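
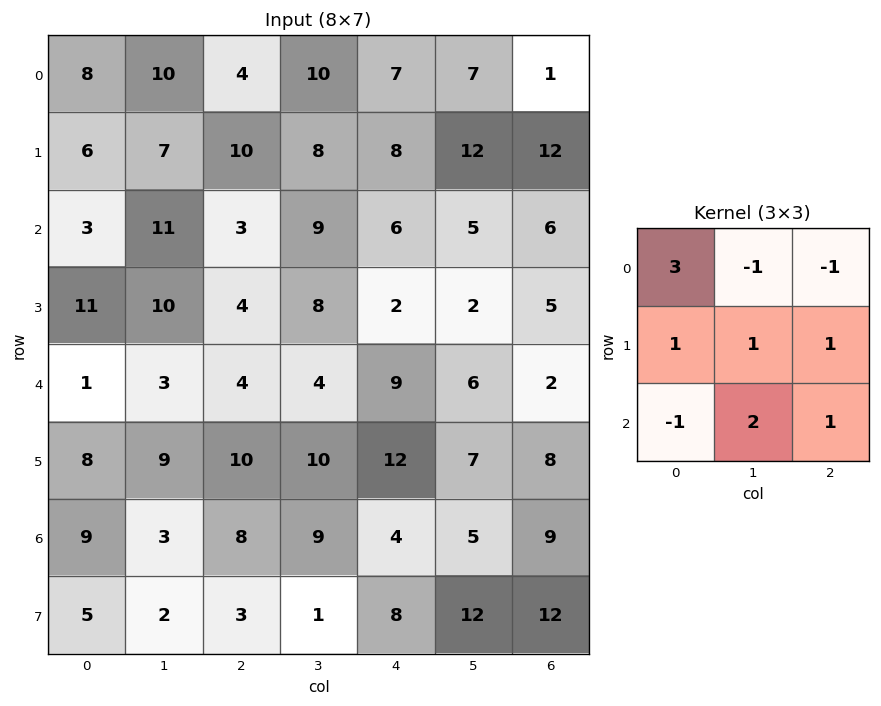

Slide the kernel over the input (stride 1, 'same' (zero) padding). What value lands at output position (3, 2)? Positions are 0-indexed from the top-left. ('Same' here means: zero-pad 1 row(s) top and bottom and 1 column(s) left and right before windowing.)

The receptive field on the zero-padded input at this output position is [11 3 9 / 10 4 8 / 3 4 4]. Elementwise product with the kernel and sum: 11·3 + 3·-1 + 9·-1 + 10·1 + 4·1 + 8·1 + 3·-1 + 4·2 + 4·1.

52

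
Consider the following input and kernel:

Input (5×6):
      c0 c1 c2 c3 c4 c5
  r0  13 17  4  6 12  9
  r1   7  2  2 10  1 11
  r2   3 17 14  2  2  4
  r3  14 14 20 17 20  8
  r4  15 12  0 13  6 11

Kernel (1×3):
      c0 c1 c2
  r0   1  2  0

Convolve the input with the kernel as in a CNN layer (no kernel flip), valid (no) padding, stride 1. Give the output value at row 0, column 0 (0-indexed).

47

The receptive field on the input at this output position is [13 17 4]. Elementwise product with the kernel and sum: 13·1 + 17·2.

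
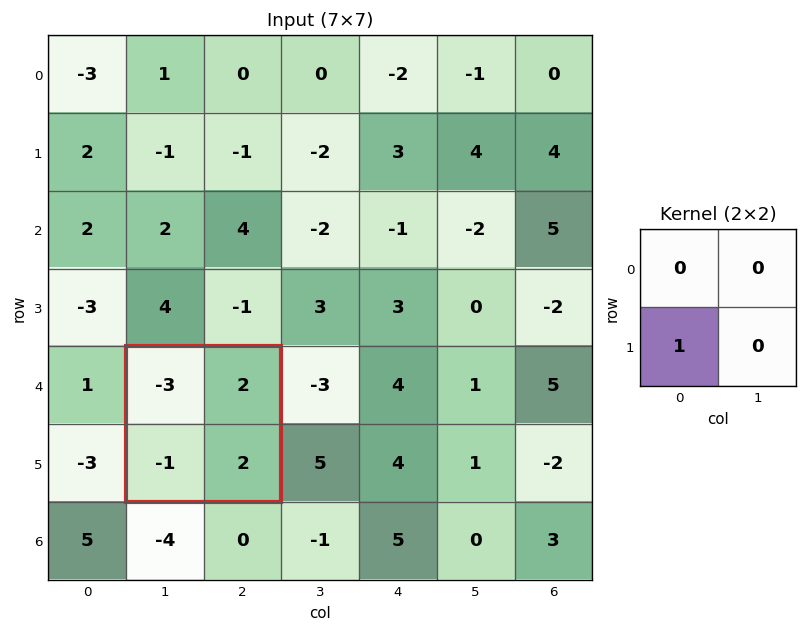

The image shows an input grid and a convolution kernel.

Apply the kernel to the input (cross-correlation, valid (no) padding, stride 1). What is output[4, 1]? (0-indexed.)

The receptive field on the input at this output position is [-3 2 / -1 2]. Elementwise product with the kernel and sum: -1·1.

-1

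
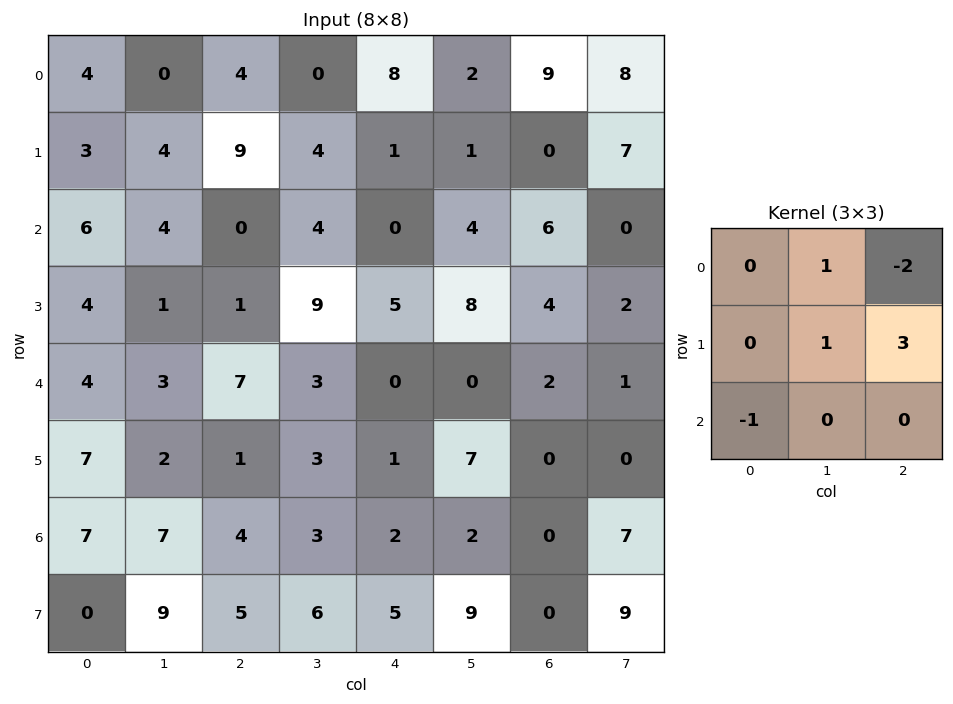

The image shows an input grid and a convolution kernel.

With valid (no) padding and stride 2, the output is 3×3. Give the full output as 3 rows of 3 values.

17 -9 -15
4 21 12
-13 5 1

Output[0,0]: The receptive field on the input at this output position is [4 0 4 / 3 4 9 / 6 4 0]. Elementwise product with the kernel and sum: 0·1 + 4·-2 + 4·1 + 9·3 + 6·-1.
Output[0,1]: The receptive field on the input at this output position is [4 0 8 / 9 4 1 / 0 4 0]. Elementwise product with the kernel and sum: 0·1 + 8·-2 + 4·1 + 1·3 + 0·-1.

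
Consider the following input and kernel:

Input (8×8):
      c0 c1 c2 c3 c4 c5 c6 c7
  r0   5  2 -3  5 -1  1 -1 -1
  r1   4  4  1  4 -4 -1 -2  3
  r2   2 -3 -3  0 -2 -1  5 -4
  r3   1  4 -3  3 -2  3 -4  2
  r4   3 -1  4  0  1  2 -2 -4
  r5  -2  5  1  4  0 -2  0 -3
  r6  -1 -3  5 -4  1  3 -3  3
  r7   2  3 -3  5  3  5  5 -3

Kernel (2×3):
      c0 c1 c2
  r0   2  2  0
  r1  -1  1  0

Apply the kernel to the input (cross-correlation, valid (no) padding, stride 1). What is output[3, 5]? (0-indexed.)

The receptive field on the input at this output position is [3 -4 2 / 2 -2 -4]. Elementwise product with the kernel and sum: 3·2 + -4·2 + 2·-1 + -2·1.

-6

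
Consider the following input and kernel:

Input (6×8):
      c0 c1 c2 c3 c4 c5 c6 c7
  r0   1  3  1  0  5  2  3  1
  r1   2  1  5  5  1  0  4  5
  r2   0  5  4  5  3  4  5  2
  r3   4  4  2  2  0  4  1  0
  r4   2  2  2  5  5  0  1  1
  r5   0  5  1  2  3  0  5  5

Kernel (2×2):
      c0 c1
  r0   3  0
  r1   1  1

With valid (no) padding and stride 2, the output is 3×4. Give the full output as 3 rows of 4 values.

6 13 16 18
8 16 13 16
11 9 18 13

Output[0,0]: The receptive field on the input at this output position is [1 3 / 2 1]. Elementwise product with the kernel and sum: 1·3 + 2·1 + 1·1.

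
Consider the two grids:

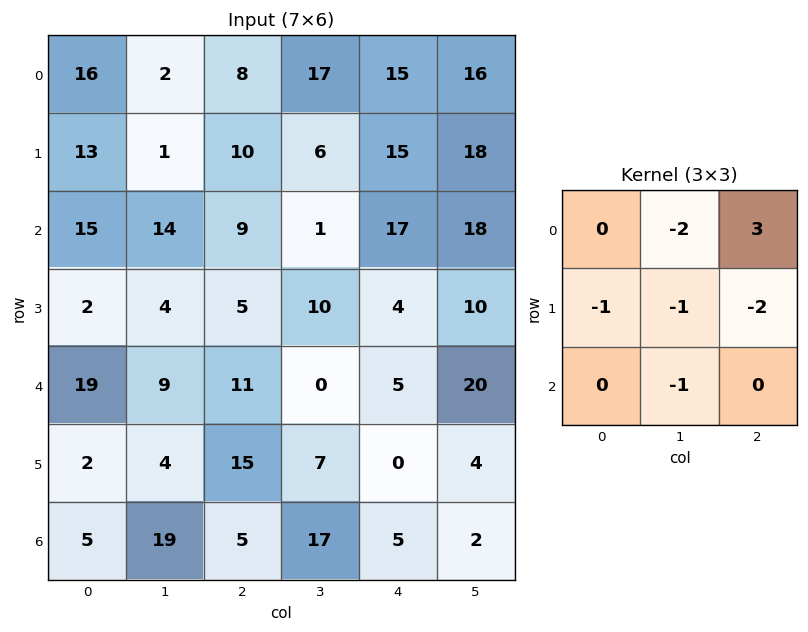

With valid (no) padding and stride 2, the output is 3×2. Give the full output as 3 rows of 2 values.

Output[0,0]: The receptive field on the input at this output position is [16 2 8 / 13 1 10 / 15 14 9]. Elementwise product with the kernel and sum: 2·-2 + 8·3 + 13·-1 + 1·-1 + 10·-2 + 14·-1.

-28 -36
-26 26
-40 -24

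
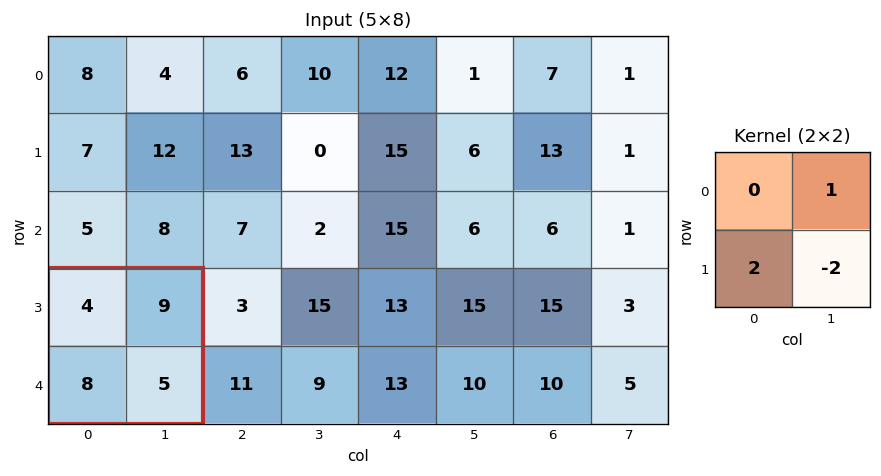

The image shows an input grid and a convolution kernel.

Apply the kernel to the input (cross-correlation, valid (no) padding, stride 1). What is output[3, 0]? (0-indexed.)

15

The receptive field on the input at this output position is [4 9 / 8 5]. Elementwise product with the kernel and sum: 9·1 + 8·2 + 5·-2.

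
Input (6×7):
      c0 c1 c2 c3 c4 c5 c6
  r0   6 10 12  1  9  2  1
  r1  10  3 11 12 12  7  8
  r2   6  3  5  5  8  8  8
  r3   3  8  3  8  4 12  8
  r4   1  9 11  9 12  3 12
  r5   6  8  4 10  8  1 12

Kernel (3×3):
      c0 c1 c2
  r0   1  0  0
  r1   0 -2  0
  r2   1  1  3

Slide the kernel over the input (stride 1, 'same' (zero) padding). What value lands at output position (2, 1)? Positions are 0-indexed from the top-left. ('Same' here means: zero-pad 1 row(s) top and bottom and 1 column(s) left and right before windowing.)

24

The receptive field on the zero-padded input at this output position is [10 3 11 / 6 3 5 / 3 8 3]. Elementwise product with the kernel and sum: 10·1 + 3·-2 + 3·1 + 8·1 + 3·3.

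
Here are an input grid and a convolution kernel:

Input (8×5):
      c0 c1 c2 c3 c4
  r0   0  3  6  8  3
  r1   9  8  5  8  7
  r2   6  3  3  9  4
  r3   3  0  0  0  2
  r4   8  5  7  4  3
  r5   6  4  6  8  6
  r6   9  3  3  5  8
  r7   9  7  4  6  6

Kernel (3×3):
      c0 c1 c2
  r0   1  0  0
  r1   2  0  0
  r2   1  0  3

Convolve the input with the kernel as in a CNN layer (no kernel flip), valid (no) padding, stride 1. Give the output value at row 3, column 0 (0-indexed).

The receptive field on the input at this output position is [3 0 0 / 8 5 7 / 6 4 6]. Elementwise product with the kernel and sum: 3·1 + 8·2 + 6·1 + 6·3.

43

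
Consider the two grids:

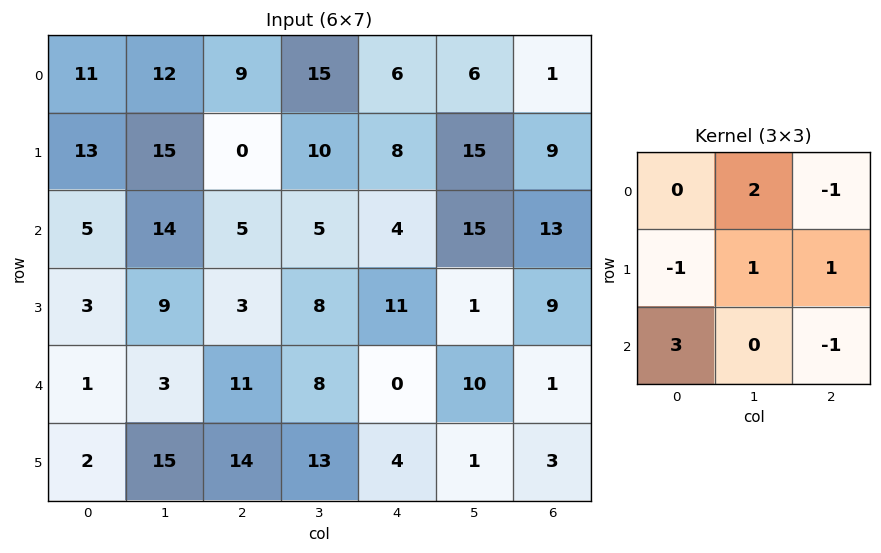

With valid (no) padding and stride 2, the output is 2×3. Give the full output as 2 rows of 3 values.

Output[0,0]: The receptive field on the input at this output position is [11 12 9 / 13 15 0 / 5 14 5]. Elementwise product with the kernel and sum: 12·2 + 9·-1 + 13·-1 + 15·1 + 0·1 + 5·3 + 5·-1.

27 53 26
24 55 15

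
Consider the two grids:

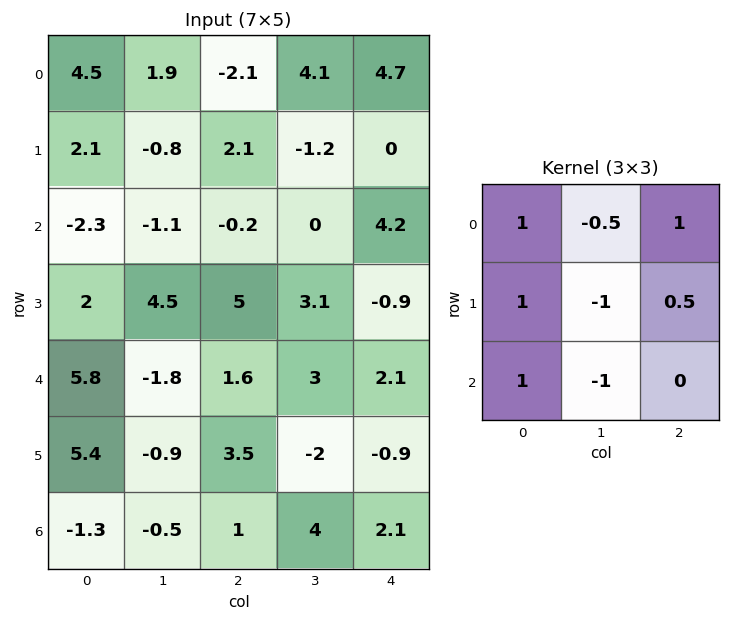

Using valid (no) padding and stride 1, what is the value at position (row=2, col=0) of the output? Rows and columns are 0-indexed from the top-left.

5.65

The receptive field on the input at this output position is [-2.3 -1.1 -0.2 / 2 4.5 5 / 5.8 -1.8 1.6]. Elementwise product with the kernel and sum: -2.3·1 + -1.1·-0.5 + -0.2·1 + 2·1 + 4.5·-1 + 5·0.5 + 5.8·1 + -1.8·-1.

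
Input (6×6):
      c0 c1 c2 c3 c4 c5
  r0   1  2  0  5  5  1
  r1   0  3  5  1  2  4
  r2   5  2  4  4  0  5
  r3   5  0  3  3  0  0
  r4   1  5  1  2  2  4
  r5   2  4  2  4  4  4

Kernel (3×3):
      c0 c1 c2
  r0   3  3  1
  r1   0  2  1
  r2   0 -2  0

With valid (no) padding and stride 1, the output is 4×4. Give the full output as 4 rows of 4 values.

Output[0,0]: The receptive field on the input at this output position is [1 2 0 / 0 3 5 / 5 2 4]. Elementwise product with the kernel and sum: 1·3 + 2·3 + 0·1 + 3·2 + 5·1 + 2·-2.
Output[0,1]: The receptive field on the input at this output position is [2 0 5 / 3 5 1 / 2 4 4]. Elementwise product with the kernel and sum: 2·3 + 0·3 + 5·1 + 5·2 + 1·1 + 4·-2.

16 14 16 39
22 31 22 18
18 29 26 13
21 12 16 9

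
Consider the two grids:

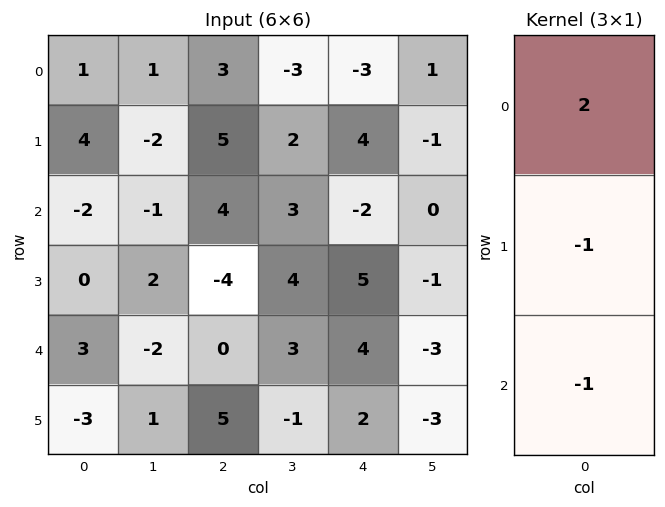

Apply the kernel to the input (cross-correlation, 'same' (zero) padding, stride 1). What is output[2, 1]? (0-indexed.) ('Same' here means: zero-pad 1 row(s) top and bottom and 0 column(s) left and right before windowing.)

The receptive field on the zero-padded input at this output position is [-2 / -1 / 2]. Elementwise product with the kernel and sum: -2·2 + -1·-1 + 2·-1.

-5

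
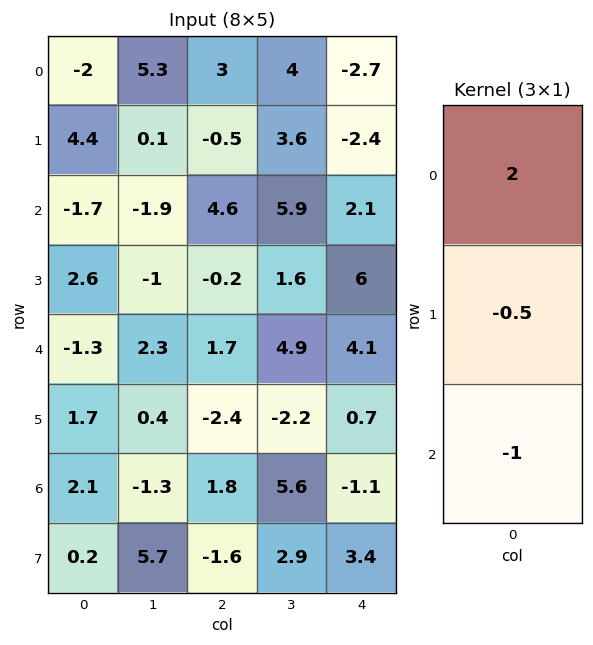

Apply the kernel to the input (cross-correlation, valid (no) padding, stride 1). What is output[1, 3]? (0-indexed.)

The receptive field on the input at this output position is [3.6 / 5.9 / 1.6]. Elementwise product with the kernel and sum: 3.6·2 + 5.9·-0.5 + 1.6·-1.

2.65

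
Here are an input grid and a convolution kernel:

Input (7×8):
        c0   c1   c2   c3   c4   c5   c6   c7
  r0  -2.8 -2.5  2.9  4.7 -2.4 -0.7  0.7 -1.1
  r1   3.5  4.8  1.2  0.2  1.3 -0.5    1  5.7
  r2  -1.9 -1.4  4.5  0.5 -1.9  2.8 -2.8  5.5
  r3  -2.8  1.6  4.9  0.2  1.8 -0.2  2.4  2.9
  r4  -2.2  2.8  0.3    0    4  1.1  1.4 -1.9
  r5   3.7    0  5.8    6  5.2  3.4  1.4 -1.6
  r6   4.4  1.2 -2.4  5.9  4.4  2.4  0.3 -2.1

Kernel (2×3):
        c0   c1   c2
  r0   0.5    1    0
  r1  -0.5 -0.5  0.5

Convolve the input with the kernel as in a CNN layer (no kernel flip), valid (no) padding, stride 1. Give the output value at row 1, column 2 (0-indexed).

-2.65

The receptive field on the input at this output position is [1.2 0.2 1.3 / 4.5 0.5 -1.9]. Elementwise product with the kernel and sum: 1.2·0.5 + 0.2·1 + 4.5·-0.5 + 0.5·-0.5 + -1.9·0.5.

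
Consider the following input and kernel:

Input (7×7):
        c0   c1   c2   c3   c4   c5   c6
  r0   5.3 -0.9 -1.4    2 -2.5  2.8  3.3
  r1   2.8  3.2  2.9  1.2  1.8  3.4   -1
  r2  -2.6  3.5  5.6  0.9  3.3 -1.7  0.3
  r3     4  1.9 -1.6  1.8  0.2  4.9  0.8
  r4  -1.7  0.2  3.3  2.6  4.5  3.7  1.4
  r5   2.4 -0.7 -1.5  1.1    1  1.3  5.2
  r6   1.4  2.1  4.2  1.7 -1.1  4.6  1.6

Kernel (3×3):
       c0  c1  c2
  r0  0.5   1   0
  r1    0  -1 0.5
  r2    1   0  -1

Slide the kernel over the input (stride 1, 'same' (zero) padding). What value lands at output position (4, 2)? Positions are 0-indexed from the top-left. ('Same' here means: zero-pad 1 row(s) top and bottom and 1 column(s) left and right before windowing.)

The receptive field on the zero-padded input at this output position is [1.9 -1.6 1.8 / 0.2 3.3 2.6 / -0.7 -1.5 1.1]. Elementwise product with the kernel and sum: 1.9·0.5 + -1.6·1 + 3.3·-1 + 2.6·0.5 + -0.7·1 + 1.1·-1.

-4.45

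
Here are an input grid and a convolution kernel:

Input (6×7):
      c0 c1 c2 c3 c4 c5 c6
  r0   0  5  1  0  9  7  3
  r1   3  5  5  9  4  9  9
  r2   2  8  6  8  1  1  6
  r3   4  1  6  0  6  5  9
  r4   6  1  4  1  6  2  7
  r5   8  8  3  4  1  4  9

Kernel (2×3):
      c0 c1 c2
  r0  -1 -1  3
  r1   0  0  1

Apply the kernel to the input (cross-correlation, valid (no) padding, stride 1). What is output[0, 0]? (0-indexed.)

3

The receptive field on the input at this output position is [0 5 1 / 3 5 5]. Elementwise product with the kernel and sum: 0·-1 + 5·-1 + 1·3 + 5·1.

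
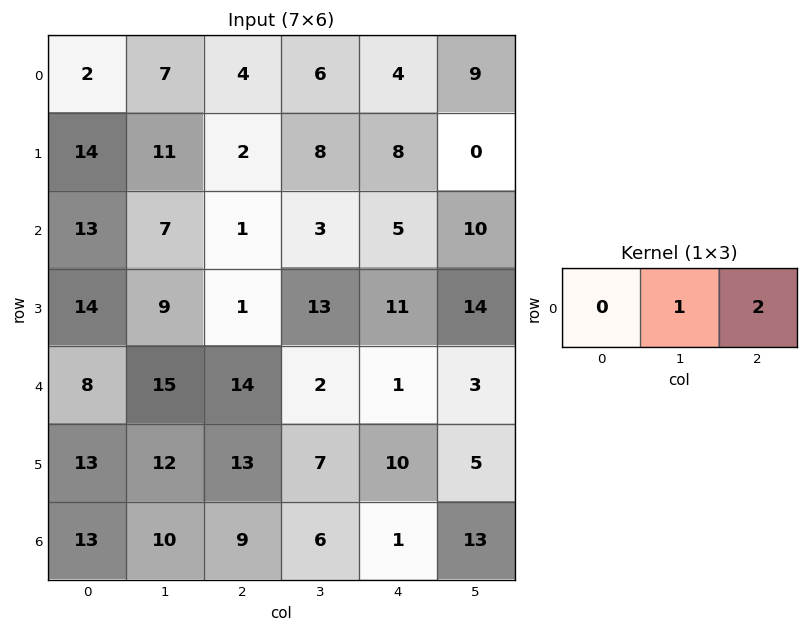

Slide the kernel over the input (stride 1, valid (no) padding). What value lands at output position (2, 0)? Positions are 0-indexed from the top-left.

9

The receptive field on the input at this output position is [13 7 1]. Elementwise product with the kernel and sum: 7·1 + 1·2.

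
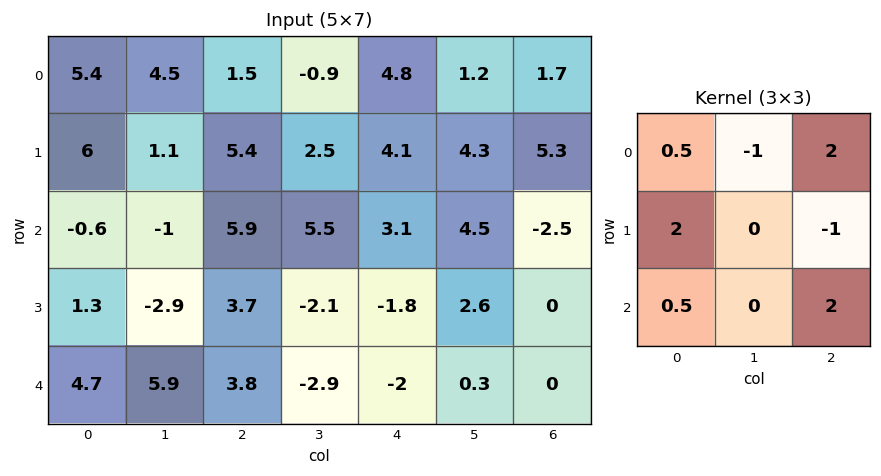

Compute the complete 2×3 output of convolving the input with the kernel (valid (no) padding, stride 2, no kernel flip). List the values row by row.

19.3 27.1 4.05
21.35 10.75 -12.55

Output[0,0]: The receptive field on the input at this output position is [5.4 4.5 1.5 / 6 1.1 5.4 / -0.6 -1 5.9]. Elementwise product with the kernel and sum: 5.4·0.5 + 4.5·-1 + 1.5·2 + 6·2 + 5.4·-1 + -0.6·0.5 + 5.9·2.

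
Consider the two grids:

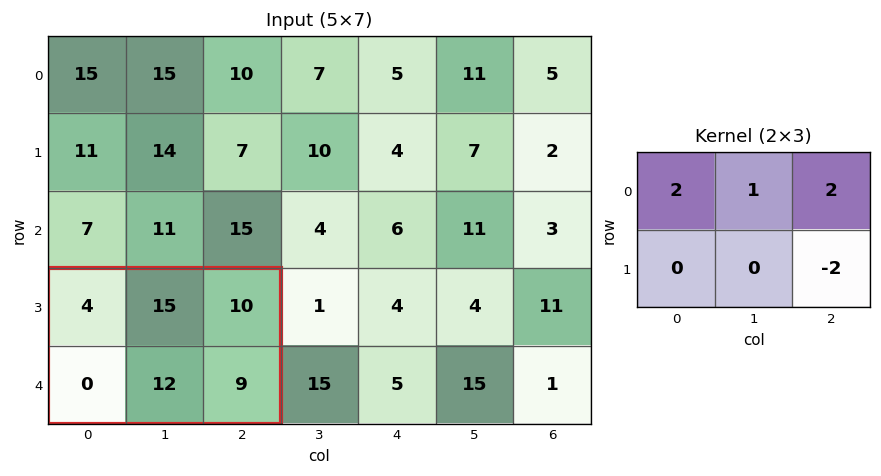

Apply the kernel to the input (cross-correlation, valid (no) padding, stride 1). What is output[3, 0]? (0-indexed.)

25

The receptive field on the input at this output position is [4 15 10 / 0 12 9]. Elementwise product with the kernel and sum: 4·2 + 15·1 + 10·2 + 9·-2.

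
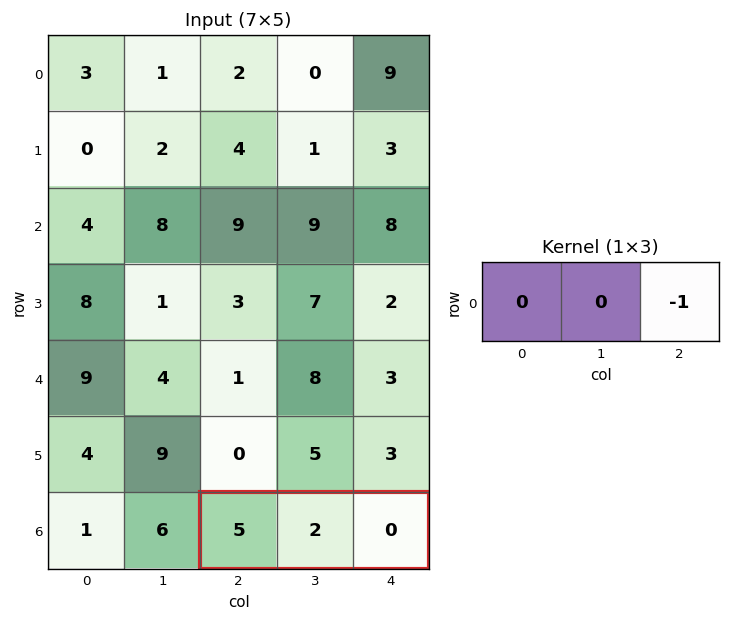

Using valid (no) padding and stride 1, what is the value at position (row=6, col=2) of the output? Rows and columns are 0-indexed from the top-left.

The receptive field on the input at this output position is [5 2 0]. Elementwise product with the kernel and sum: 0·-1.

0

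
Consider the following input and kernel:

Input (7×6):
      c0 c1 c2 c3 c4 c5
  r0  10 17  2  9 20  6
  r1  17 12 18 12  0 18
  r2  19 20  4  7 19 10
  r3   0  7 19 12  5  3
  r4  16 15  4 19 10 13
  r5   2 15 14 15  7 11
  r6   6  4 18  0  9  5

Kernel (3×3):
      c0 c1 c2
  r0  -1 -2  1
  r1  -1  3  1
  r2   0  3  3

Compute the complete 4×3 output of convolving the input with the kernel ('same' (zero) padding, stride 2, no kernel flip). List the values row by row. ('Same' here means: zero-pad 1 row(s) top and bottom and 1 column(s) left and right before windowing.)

134 88 111
76 56 90
121 70 59
33 22 14

Output[0,0]: The receptive field on the zero-padded input at this output position is [0 0 0 / 0 10 17 / 0 17 12]. Elementwise product with the kernel and sum: 0·-1 + 0·-2 + 0·1 + 0·-1 + 10·3 + 17·1 + 17·3 + 12·3.
Output[0,1]: The receptive field on the zero-padded input at this output position is [0 0 0 / 17 2 9 / 12 18 12]. Elementwise product with the kernel and sum: 0·-1 + 0·-2 + 0·1 + 17·-1 + 2·3 + 9·1 + 18·3 + 12·3.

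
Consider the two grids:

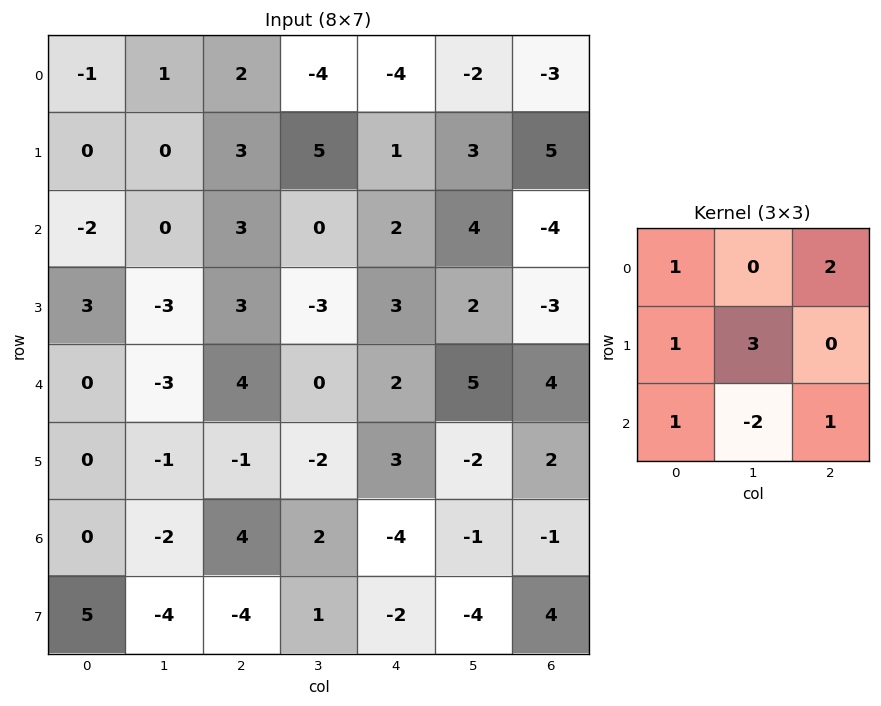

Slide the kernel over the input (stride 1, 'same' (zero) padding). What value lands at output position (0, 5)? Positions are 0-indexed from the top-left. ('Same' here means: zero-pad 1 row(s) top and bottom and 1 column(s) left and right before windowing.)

The receptive field on the zero-padded input at this output position is [0 0 0 / -4 -2 -3 / 1 3 5]. Elementwise product with the kernel and sum: 0·1 + 0·2 + -4·1 + -2·3 + 1·1 + 3·-2 + 5·1.

-10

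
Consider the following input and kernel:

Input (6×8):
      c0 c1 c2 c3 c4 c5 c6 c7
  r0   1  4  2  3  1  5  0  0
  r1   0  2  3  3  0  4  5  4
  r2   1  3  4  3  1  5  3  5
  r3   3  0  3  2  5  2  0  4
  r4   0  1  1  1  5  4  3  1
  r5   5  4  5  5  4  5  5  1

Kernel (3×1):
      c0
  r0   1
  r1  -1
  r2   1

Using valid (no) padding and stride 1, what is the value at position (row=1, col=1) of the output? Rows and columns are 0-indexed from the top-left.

The receptive field on the input at this output position is [2 / 3 / 0]. Elementwise product with the kernel and sum: 2·1 + 3·-1 + 0·1.

-1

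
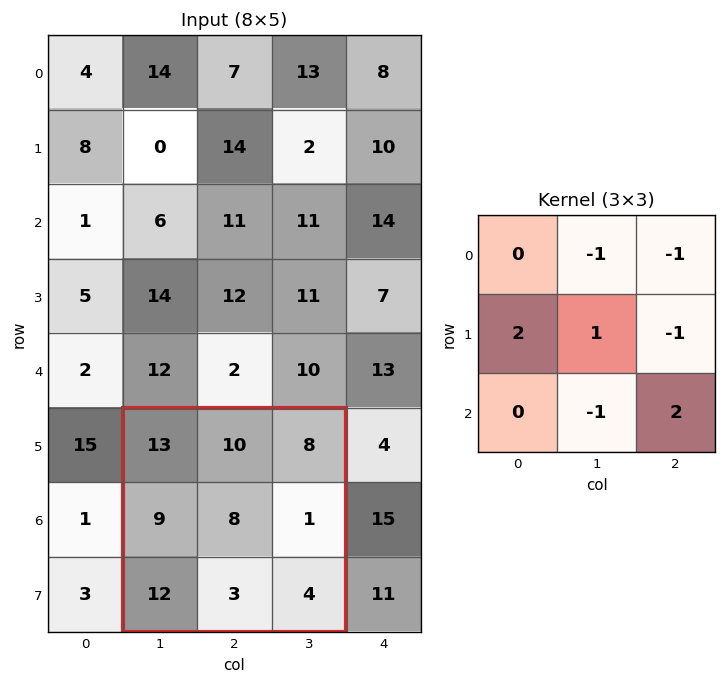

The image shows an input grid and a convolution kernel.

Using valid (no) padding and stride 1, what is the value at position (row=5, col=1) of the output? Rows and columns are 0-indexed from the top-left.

12

The receptive field on the input at this output position is [13 10 8 / 9 8 1 / 12 3 4]. Elementwise product with the kernel and sum: 10·-1 + 8·-1 + 9·2 + 8·1 + 1·-1 + 3·-1 + 4·2.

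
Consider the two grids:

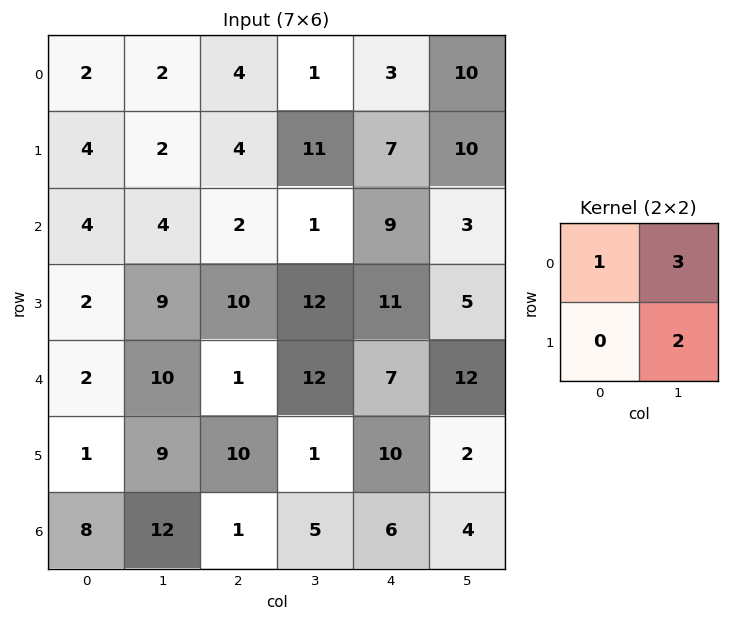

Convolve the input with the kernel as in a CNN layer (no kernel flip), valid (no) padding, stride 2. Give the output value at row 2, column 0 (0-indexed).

The receptive field on the input at this output position is [2 10 / 1 9]. Elementwise product with the kernel and sum: 2·1 + 10·3 + 9·2.

50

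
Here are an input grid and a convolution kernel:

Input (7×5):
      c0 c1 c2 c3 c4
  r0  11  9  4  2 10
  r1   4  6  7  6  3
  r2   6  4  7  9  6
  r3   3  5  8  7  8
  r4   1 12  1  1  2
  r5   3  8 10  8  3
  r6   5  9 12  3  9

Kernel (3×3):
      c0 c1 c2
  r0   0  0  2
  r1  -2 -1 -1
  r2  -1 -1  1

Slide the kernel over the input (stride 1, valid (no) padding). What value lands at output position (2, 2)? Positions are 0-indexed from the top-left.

-19

The receptive field on the input at this output position is [7 9 6 / 8 7 8 / 1 1 2]. Elementwise product with the kernel and sum: 6·2 + 8·-2 + 7·-1 + 8·-1 + 1·-1 + 1·-1 + 2·1.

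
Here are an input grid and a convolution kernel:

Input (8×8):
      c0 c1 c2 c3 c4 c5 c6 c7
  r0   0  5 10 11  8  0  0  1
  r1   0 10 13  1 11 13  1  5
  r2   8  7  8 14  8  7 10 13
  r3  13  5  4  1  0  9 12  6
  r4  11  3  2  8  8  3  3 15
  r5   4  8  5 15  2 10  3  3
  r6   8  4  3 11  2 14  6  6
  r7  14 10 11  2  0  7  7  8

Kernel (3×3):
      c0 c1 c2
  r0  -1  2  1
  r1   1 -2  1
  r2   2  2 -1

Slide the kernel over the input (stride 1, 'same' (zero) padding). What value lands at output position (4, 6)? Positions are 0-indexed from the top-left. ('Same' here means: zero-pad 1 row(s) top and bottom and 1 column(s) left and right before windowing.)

56

The receptive field on the zero-padded input at this output position is [9 12 6 / 3 3 15 / 10 3 3]. Elementwise product with the kernel and sum: 9·-1 + 12·2 + 6·1 + 3·1 + 3·-2 + 15·1 + 10·2 + 3·2 + 3·-1.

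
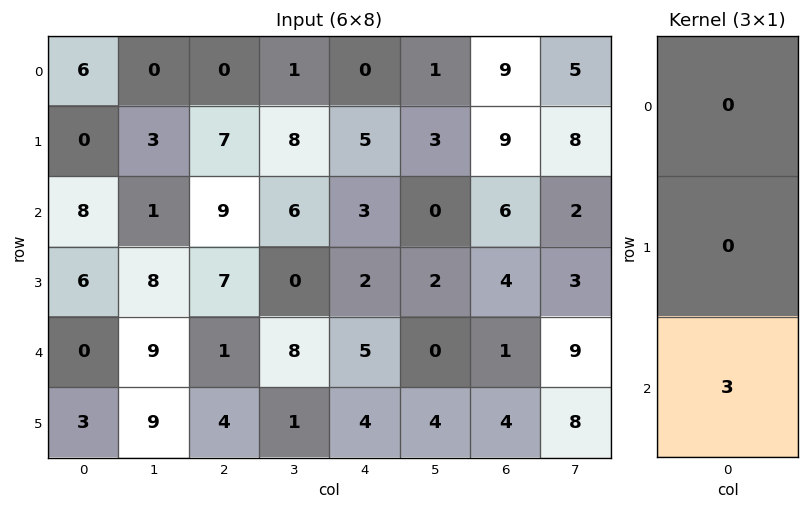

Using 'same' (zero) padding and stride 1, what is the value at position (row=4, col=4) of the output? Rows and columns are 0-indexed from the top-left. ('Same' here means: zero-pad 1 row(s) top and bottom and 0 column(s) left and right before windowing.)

The receptive field on the zero-padded input at this output position is [2 / 5 / 4]. Elementwise product with the kernel and sum: 4·3.

12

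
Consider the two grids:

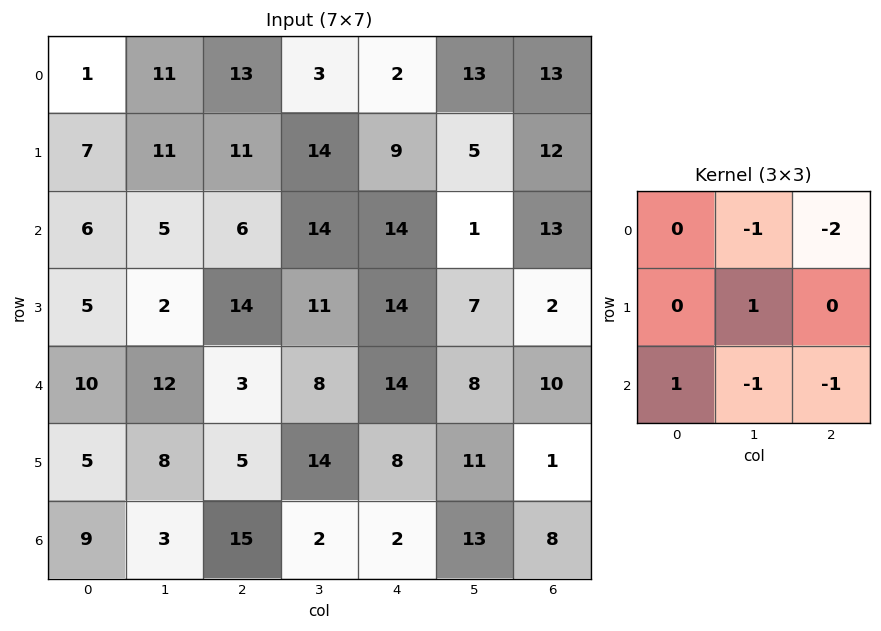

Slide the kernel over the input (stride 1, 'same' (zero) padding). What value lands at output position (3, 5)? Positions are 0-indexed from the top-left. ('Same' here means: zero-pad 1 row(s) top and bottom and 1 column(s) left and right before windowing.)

-24

The receptive field on the zero-padded input at this output position is [14 1 13 / 14 7 2 / 14 8 10]. Elementwise product with the kernel and sum: 1·-1 + 13·-2 + 7·1 + 14·1 + 8·-1 + 10·-1.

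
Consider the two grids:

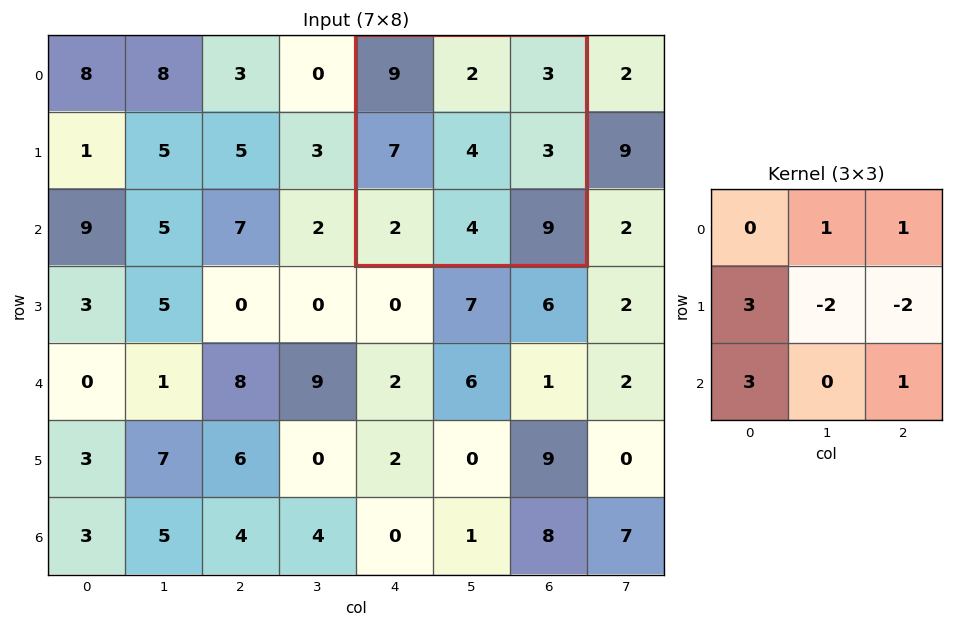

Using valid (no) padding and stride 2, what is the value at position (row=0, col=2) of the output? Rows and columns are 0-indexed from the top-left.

The receptive field on the input at this output position is [9 2 3 / 7 4 3 / 2 4 9]. Elementwise product with the kernel and sum: 2·1 + 3·1 + 7·3 + 4·-2 + 3·-2 + 2·3 + 9·1.

27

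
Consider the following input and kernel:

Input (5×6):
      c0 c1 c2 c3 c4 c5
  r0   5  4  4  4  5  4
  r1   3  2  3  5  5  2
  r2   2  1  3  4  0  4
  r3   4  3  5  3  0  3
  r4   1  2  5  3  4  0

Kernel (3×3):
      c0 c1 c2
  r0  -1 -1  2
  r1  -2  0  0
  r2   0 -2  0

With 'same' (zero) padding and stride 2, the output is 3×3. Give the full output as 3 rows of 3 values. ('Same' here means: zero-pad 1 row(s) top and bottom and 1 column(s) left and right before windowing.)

-6 -14 -18
-7 -7 -14
2 -6 -3

Output[0,0]: The receptive field on the zero-padded input at this output position is [0 0 0 / 0 5 4 / 0 3 2]. Elementwise product with the kernel and sum: 0·-1 + 0·-1 + 0·2 + 0·-2 + 3·-2.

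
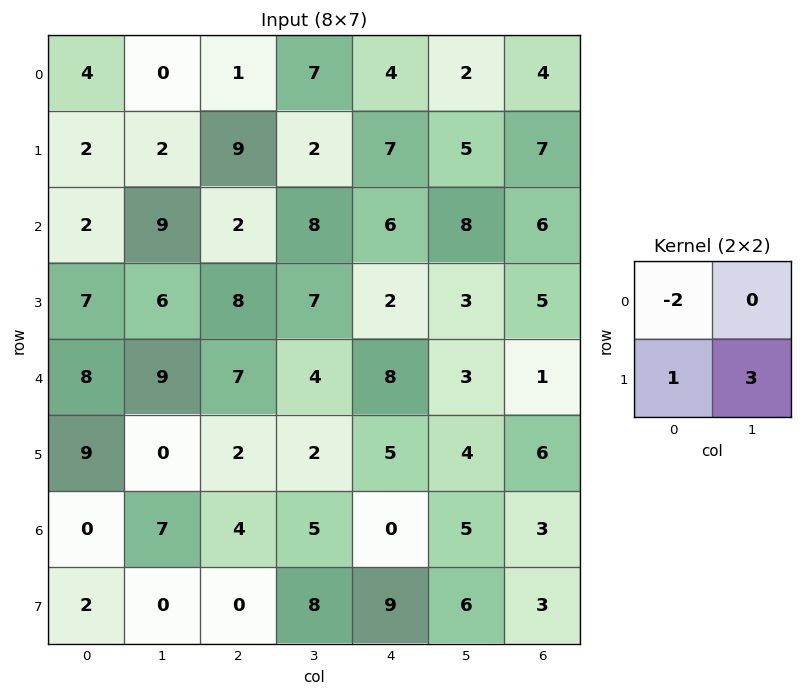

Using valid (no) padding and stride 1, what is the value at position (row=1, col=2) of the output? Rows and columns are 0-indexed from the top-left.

8

The receptive field on the input at this output position is [9 2 / 2 8]. Elementwise product with the kernel and sum: 9·-2 + 2·1 + 8·3.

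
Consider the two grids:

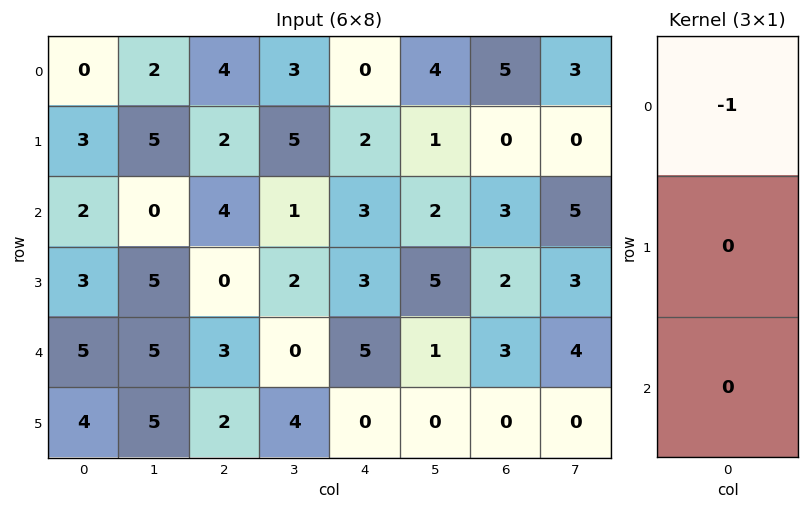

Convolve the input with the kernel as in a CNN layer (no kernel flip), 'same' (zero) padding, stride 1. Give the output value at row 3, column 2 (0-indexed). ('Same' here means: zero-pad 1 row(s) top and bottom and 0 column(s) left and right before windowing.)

The receptive field on the zero-padded input at this output position is [4 / 0 / 3]. Elementwise product with the kernel and sum: 4·-1.

-4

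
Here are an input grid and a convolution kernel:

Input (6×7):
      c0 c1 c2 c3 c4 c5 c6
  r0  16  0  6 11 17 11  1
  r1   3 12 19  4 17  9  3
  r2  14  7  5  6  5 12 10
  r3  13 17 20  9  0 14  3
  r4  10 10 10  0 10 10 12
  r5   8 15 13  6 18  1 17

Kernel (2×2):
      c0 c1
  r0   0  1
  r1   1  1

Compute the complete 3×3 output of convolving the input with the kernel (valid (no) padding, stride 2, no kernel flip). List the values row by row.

Output[0,0]: The receptive field on the input at this output position is [16 0 / 3 12]. Elementwise product with the kernel and sum: 0·1 + 3·1 + 12·1.
Output[0,1]: The receptive field on the input at this output position is [6 11 / 19 4]. Elementwise product with the kernel and sum: 11·1 + 19·1 + 4·1.

15 34 37
37 35 26
33 19 29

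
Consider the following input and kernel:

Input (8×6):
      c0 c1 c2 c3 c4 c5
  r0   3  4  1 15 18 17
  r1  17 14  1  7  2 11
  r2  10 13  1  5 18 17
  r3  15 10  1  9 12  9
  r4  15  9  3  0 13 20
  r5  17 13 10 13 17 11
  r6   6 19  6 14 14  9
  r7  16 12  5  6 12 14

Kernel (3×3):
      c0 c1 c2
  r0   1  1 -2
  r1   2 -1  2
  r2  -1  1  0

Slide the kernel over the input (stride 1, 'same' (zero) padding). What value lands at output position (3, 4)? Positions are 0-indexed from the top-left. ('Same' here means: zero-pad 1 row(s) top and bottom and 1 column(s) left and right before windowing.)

26

The receptive field on the zero-padded input at this output position is [5 18 17 / 9 12 9 / 0 13 20]. Elementwise product with the kernel and sum: 5·1 + 18·1 + 17·-2 + 9·2 + 12·-1 + 9·2 + 0·-1 + 13·1.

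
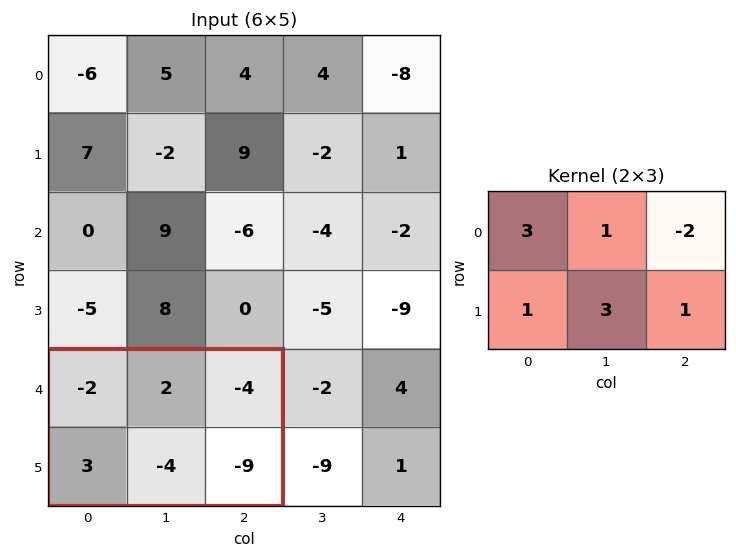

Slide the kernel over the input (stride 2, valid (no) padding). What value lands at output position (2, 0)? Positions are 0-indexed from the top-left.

-14

The receptive field on the input at this output position is [-2 2 -4 / 3 -4 -9]. Elementwise product with the kernel and sum: -2·3 + 2·1 + -4·-2 + 3·1 + -4·3 + -9·1.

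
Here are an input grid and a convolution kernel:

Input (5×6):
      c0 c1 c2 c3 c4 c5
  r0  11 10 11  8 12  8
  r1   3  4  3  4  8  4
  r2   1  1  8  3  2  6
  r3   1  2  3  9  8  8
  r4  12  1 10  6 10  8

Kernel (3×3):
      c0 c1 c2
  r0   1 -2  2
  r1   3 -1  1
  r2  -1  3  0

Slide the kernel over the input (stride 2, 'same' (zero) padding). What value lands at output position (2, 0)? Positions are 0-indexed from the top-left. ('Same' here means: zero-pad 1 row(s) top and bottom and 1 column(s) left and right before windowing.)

-9

The receptive field on the zero-padded input at this output position is [0 1 2 / 0 12 1 / 0 0 0]. Elementwise product with the kernel and sum: 0·1 + 1·-2 + 2·2 + 0·3 + 12·-1 + 1·1 + 0·-1 + 0·3.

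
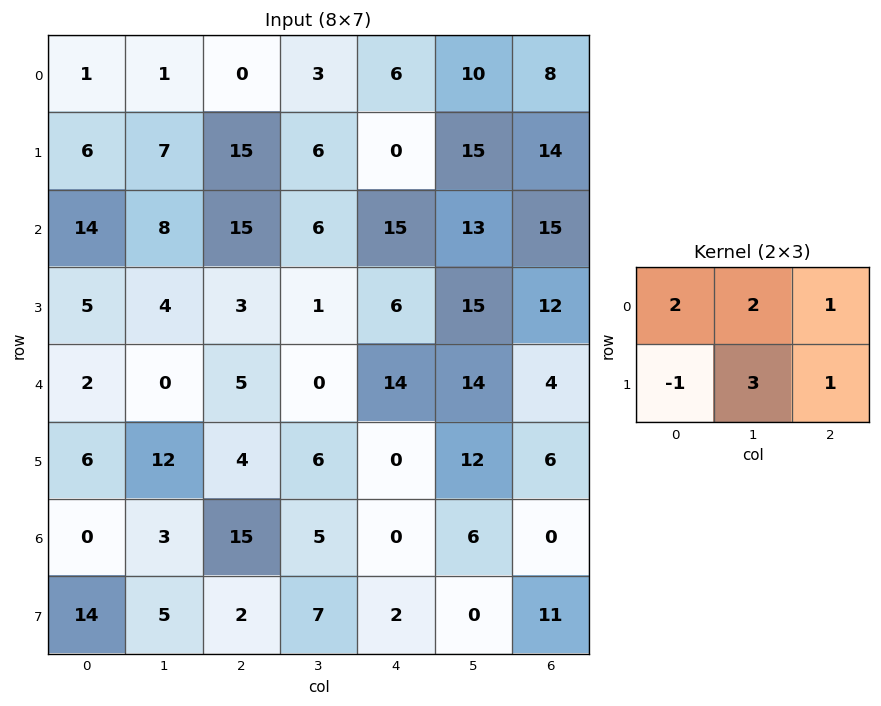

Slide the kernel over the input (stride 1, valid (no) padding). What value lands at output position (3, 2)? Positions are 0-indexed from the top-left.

23

The receptive field on the input at this output position is [3 1 6 / 5 0 14]. Elementwise product with the kernel and sum: 3·2 + 1·2 + 6·1 + 5·-1 + 0·3 + 14·1.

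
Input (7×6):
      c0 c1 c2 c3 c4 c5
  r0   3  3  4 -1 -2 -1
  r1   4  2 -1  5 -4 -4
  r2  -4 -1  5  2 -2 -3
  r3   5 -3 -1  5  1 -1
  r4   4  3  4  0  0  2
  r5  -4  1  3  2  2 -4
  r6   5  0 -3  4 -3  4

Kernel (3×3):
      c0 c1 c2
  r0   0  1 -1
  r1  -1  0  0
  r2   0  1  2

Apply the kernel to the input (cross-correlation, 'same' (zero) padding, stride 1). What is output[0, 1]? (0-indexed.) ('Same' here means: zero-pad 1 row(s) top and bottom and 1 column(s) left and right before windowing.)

The receptive field on the zero-padded input at this output position is [0 0 0 / 3 3 4 / 4 2 -1]. Elementwise product with the kernel and sum: 0·1 + 0·-1 + 3·-1 + 2·1 + -1·2.

-3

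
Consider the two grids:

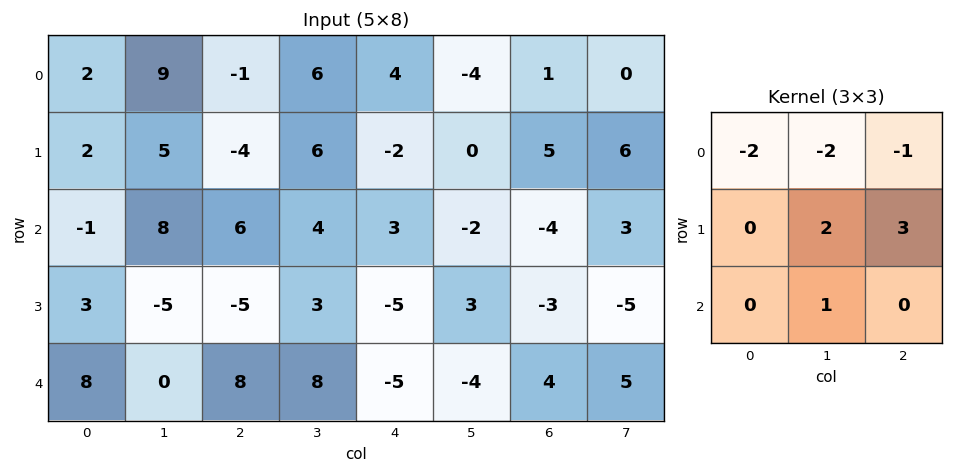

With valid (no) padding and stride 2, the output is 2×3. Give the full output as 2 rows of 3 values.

-15 -4 12
-45 -24 -5

Output[0,0]: The receptive field on the input at this output position is [2 9 -1 / 2 5 -4 / -1 8 6]. Elementwise product with the kernel and sum: 2·-2 + 9·-2 + -1·-1 + 5·2 + -4·3 + 8·1.
Output[0,1]: The receptive field on the input at this output position is [-1 6 4 / -4 6 -2 / 6 4 3]. Elementwise product with the kernel and sum: -1·-2 + 6·-2 + 4·-1 + 6·2 + -2·3 + 4·1.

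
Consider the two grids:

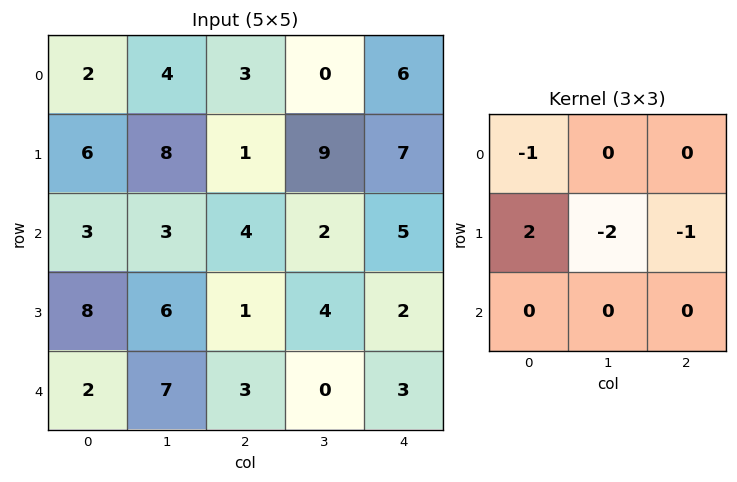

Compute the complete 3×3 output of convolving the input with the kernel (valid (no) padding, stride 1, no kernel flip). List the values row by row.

Output[0,0]: The receptive field on the input at this output position is [2 4 3 / 6 8 1 / 3 3 4]. Elementwise product with the kernel and sum: 2·-1 + 6·2 + 8·-2 + 1·-1.
Output[0,1]: The receptive field on the input at this output position is [4 3 0 / 8 1 9 / 3 4 2]. Elementwise product with the kernel and sum: 4·-1 + 8·2 + 1·-2 + 9·-1.

-7 1 -26
-10 -12 -2
0 3 -12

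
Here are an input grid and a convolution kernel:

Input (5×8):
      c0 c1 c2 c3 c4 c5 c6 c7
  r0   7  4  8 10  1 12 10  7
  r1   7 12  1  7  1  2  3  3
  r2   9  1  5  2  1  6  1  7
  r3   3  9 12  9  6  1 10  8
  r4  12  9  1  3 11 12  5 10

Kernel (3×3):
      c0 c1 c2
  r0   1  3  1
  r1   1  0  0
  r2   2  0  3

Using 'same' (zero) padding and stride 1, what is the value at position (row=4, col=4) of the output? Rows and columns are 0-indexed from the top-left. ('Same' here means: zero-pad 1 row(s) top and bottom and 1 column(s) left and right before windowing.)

The receptive field on the zero-padded input at this output position is [9 6 1 / 3 11 12 / 0 0 0]. Elementwise product with the kernel and sum: 9·1 + 6·3 + 1·1 + 3·1 + 0·2 + 0·3.

31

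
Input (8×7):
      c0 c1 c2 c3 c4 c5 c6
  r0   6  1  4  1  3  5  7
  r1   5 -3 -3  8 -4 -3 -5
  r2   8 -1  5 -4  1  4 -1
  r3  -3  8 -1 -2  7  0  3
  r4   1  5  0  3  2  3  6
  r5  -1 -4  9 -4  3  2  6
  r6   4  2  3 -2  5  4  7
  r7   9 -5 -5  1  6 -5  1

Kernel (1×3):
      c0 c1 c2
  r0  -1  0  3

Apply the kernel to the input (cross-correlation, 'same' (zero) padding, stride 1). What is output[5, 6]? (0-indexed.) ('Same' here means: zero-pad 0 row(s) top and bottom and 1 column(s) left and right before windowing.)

The receptive field on the zero-padded input at this output position is [2 6 0]. Elementwise product with the kernel and sum: 2·-1 + 0·3.

-2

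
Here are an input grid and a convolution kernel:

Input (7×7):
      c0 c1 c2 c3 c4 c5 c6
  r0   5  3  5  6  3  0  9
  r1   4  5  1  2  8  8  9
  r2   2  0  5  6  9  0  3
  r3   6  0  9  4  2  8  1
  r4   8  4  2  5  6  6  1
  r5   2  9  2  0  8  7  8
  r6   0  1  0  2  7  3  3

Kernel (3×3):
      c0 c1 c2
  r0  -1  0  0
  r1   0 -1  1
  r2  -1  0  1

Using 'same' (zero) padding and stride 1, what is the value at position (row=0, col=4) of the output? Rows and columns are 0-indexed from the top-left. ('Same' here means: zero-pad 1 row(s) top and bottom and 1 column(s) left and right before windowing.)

The receptive field on the zero-padded input at this output position is [0 0 0 / 6 3 0 / 2 8 8]. Elementwise product with the kernel and sum: 0·-1 + 3·-1 + 0·1 + 2·-1 + 8·1.

3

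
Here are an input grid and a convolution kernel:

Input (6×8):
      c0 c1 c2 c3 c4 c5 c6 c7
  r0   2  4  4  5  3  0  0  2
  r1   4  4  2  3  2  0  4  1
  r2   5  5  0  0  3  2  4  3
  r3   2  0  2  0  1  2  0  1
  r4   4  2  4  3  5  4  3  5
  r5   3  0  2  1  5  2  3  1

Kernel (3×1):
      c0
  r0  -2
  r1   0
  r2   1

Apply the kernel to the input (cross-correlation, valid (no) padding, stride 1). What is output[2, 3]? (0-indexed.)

3

The receptive field on the input at this output position is [0 / 0 / 3]. Elementwise product with the kernel and sum: 0·-2 + 3·1.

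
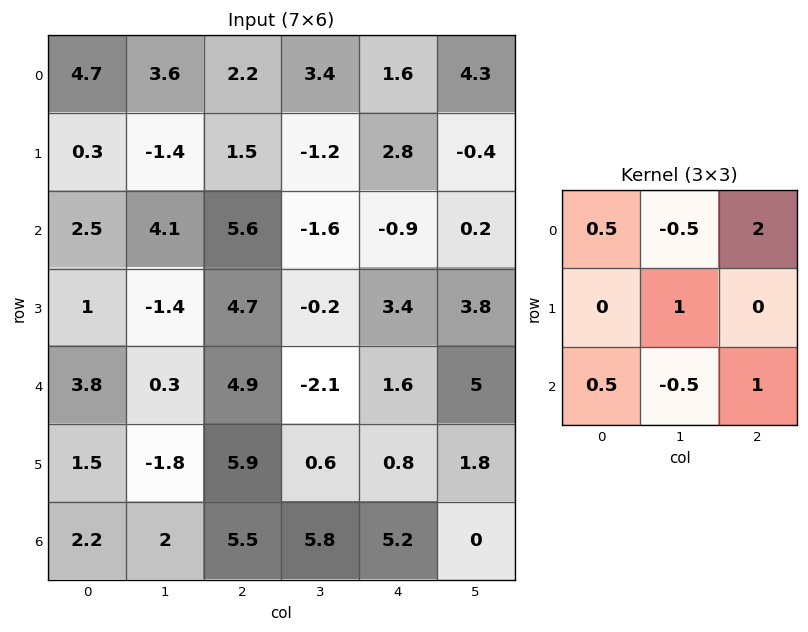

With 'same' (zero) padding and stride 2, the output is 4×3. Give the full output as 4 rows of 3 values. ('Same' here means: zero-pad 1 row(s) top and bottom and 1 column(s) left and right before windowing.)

3.15 -0.45 -0.8
-2.35 -1.5 -1.7
-2.05 -1.8 9.1
-2.15 2.85 8.7

Output[0,0]: The receptive field on the zero-padded input at this output position is [0 0 0 / 0 4.7 3.6 / 0 0.3 -1.4]. Elementwise product with the kernel and sum: 0·0.5 + 0·-0.5 + 0·2 + 4.7·1 + 0·0.5 + 0.3·-0.5 + -1.4·1.
Output[0,1]: The receptive field on the zero-padded input at this output position is [0 0 0 / 3.6 2.2 3.4 / -1.4 1.5 -1.2]. Elementwise product with the kernel and sum: 0·0.5 + 0·-0.5 + 0·2 + 2.2·1 + -1.4·0.5 + 1.5·-0.5 + -1.2·1.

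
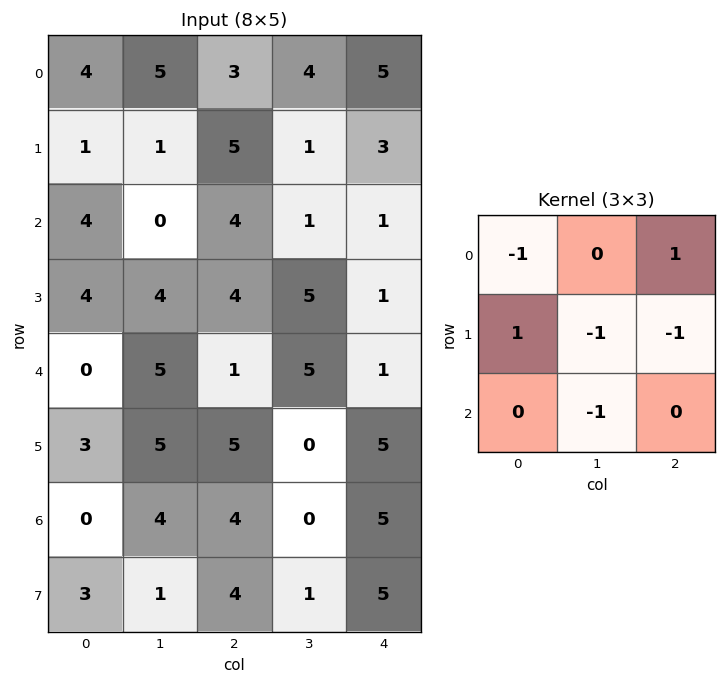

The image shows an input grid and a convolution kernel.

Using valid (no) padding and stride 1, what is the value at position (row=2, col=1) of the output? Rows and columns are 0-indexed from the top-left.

-5

The receptive field on the input at this output position is [0 4 1 / 4 4 5 / 5 1 5]. Elementwise product with the kernel and sum: 0·-1 + 1·1 + 4·1 + 4·-1 + 5·-1 + 1·-1.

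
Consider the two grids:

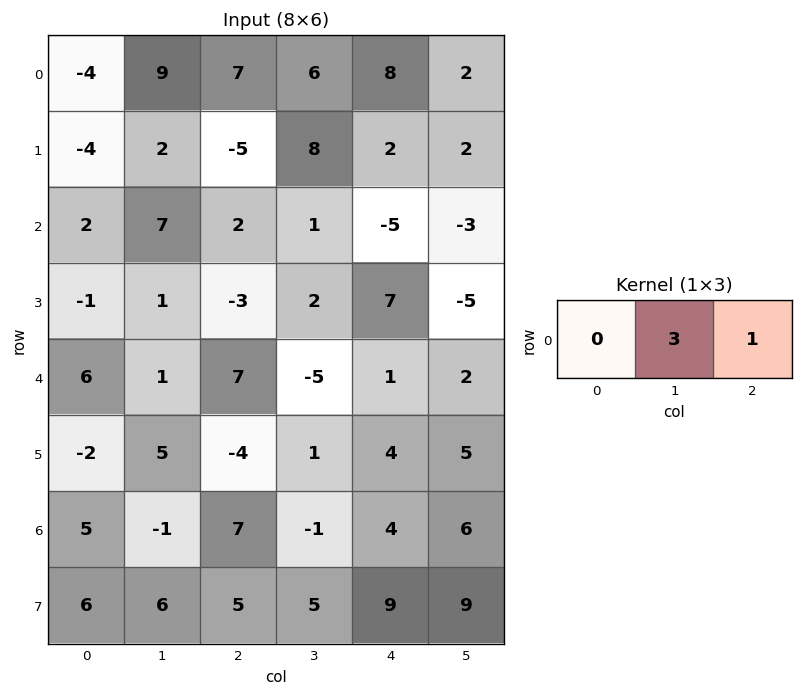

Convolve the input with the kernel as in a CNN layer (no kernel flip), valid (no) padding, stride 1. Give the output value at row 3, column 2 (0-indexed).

The receptive field on the input at this output position is [-3 2 7]. Elementwise product with the kernel and sum: 2·3 + 7·1.

13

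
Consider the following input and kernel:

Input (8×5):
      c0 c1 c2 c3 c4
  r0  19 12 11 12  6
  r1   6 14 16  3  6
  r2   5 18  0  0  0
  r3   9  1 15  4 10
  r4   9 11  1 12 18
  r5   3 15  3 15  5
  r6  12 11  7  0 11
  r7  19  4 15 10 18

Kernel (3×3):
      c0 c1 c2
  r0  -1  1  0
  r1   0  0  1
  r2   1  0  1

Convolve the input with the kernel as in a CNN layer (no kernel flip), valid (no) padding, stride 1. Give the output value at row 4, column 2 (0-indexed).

The receptive field on the input at this output position is [1 12 18 / 3 15 5 / 7 0 11]. Elementwise product with the kernel and sum: 1·-1 + 12·1 + 5·1 + 7·1 + 11·1.

34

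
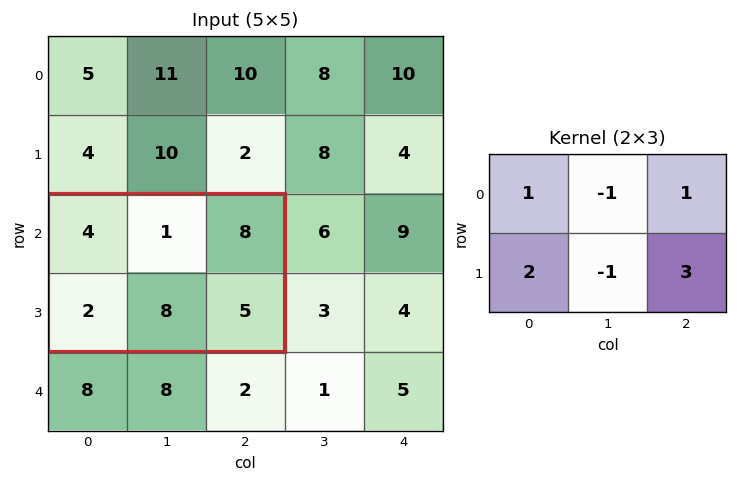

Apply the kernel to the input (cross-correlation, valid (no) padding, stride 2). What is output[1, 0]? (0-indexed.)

22

The receptive field on the input at this output position is [4 1 8 / 2 8 5]. Elementwise product with the kernel and sum: 4·1 + 1·-1 + 8·1 + 2·2 + 8·-1 + 5·3.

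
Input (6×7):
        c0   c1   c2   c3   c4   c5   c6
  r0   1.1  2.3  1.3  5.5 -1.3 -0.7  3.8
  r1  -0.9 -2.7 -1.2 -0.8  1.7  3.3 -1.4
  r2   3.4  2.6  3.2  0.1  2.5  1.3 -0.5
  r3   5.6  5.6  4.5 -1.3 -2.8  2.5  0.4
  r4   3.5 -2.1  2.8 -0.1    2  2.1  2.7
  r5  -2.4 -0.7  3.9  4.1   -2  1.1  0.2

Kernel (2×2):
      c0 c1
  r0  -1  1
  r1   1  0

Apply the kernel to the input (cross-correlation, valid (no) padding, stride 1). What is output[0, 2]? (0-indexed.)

3

The receptive field on the input at this output position is [1.3 5.5 / -1.2 -0.8]. Elementwise product with the kernel and sum: 1.3·-1 + 5.5·1 + -1.2·1.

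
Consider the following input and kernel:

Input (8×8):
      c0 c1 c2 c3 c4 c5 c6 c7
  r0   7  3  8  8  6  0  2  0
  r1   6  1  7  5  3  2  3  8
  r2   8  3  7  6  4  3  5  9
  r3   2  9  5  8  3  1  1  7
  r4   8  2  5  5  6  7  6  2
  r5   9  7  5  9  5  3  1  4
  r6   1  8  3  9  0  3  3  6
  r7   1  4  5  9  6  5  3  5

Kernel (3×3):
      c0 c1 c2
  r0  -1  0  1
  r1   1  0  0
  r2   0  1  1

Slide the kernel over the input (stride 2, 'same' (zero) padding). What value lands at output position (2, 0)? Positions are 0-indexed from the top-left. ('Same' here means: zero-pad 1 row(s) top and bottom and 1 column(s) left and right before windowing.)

The receptive field on the zero-padded input at this output position is [0 2 9 / 0 8 2 / 0 9 7]. Elementwise product with the kernel and sum: 0·-1 + 9·1 + 0·1 + 9·1 + 7·1.

25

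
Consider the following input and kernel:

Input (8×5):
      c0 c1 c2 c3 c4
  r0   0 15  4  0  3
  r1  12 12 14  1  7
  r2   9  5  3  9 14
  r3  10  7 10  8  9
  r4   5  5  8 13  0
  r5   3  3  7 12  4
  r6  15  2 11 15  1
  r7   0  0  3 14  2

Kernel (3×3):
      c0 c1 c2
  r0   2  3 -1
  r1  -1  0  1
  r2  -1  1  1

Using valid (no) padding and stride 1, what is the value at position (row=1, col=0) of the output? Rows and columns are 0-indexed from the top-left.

47

The receptive field on the input at this output position is [12 12 14 / 9 5 3 / 10 7 10]. Elementwise product with the kernel and sum: 12·2 + 12·3 + 14·-1 + 9·-1 + 3·1 + 10·-1 + 7·1 + 10·1.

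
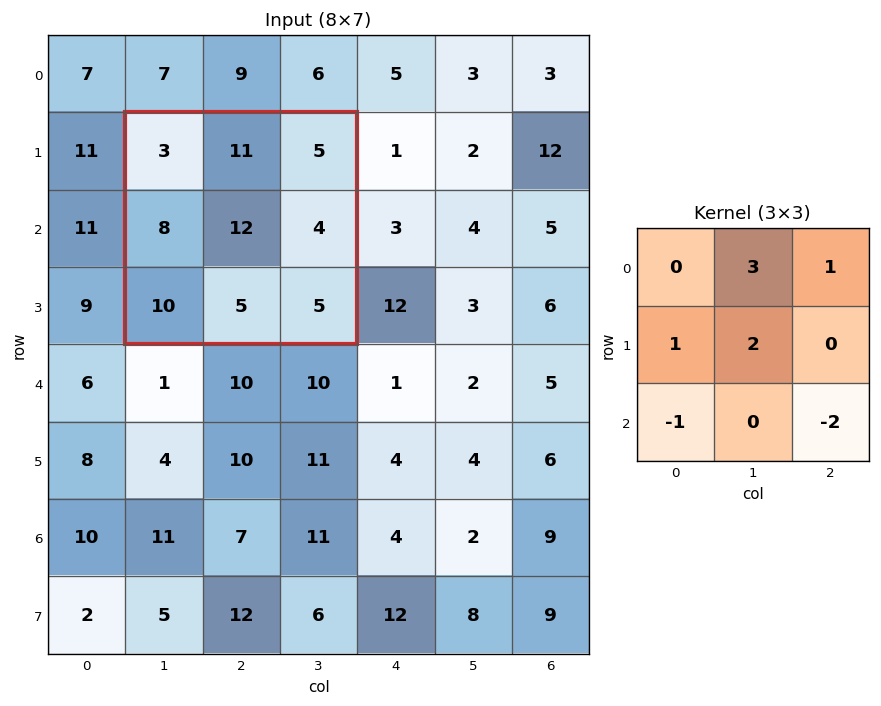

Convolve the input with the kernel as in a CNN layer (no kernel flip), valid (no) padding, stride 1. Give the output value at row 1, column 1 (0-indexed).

50

The receptive field on the input at this output position is [3 11 5 / 8 12 4 / 10 5 5]. Elementwise product with the kernel and sum: 11·3 + 5·1 + 8·1 + 12·2 + 10·-1 + 5·-2.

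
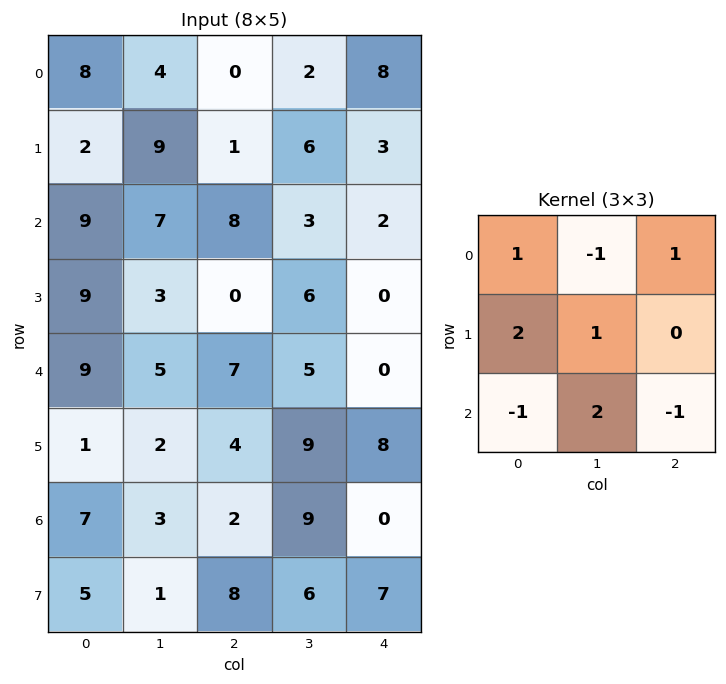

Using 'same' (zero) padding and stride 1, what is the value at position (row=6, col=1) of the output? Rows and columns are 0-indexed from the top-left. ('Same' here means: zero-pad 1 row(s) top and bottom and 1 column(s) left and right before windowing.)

The receptive field on the zero-padded input at this output position is [1 2 4 / 7 3 2 / 5 1 8]. Elementwise product with the kernel and sum: 1·1 + 2·-1 + 4·1 + 7·2 + 3·1 + 5·-1 + 1·2 + 8·-1.

9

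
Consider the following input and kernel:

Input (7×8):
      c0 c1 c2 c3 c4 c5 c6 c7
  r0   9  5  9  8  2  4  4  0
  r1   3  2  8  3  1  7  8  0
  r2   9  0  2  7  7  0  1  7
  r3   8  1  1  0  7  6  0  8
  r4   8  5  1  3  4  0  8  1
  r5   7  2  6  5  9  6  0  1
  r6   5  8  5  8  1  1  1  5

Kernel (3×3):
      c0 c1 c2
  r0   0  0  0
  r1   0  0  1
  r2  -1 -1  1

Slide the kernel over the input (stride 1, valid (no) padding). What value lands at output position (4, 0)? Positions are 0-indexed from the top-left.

-2

The receptive field on the input at this output position is [8 5 1 / 7 2 6 / 5 8 5]. Elementwise product with the kernel and sum: 6·1 + 5·-1 + 8·-1 + 5·1.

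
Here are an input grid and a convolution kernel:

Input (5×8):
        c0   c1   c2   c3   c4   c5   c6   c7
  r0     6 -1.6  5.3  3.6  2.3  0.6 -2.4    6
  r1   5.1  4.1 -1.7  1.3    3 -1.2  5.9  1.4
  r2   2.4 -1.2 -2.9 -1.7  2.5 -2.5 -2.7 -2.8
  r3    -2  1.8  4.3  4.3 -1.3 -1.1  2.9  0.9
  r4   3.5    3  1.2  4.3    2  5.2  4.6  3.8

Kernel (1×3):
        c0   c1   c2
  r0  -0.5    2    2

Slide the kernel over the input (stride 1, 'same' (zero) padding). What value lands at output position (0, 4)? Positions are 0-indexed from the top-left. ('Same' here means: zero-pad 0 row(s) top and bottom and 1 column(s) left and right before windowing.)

The receptive field on the zero-padded input at this output position is [3.6 2.3 0.6]. Elementwise product with the kernel and sum: 3.6·-0.5 + 2.3·2 + 0.6·2.

4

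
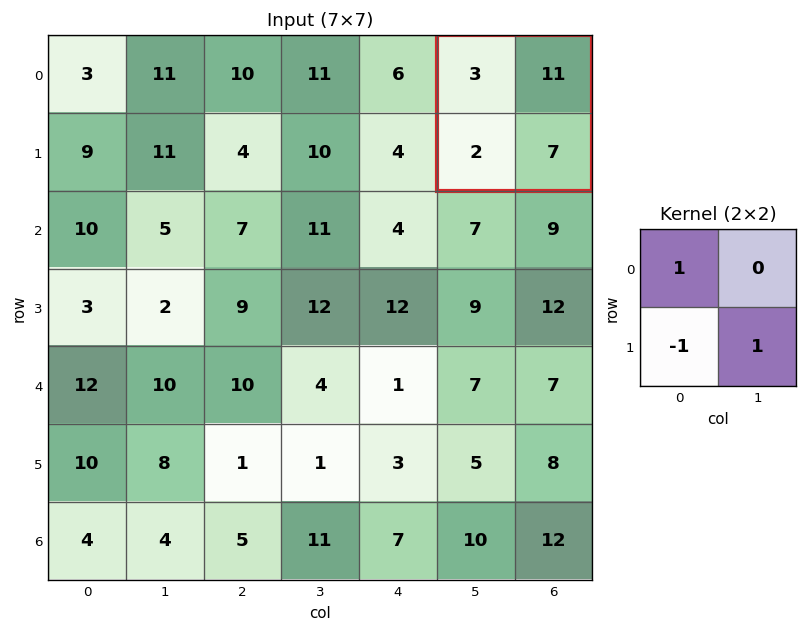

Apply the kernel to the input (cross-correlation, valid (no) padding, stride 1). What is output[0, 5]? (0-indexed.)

The receptive field on the input at this output position is [3 11 / 2 7]. Elementwise product with the kernel and sum: 3·1 + 2·-1 + 7·1.

8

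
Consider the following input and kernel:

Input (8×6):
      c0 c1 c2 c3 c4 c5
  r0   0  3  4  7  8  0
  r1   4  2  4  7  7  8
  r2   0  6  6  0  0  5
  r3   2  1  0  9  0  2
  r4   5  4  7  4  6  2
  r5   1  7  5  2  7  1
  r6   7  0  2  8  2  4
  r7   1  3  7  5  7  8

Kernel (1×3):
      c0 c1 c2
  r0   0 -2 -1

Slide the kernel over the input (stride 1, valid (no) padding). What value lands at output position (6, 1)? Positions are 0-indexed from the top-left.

The receptive field on the input at this output position is [0 2 8]. Elementwise product with the kernel and sum: 2·-2 + 8·-1.

-12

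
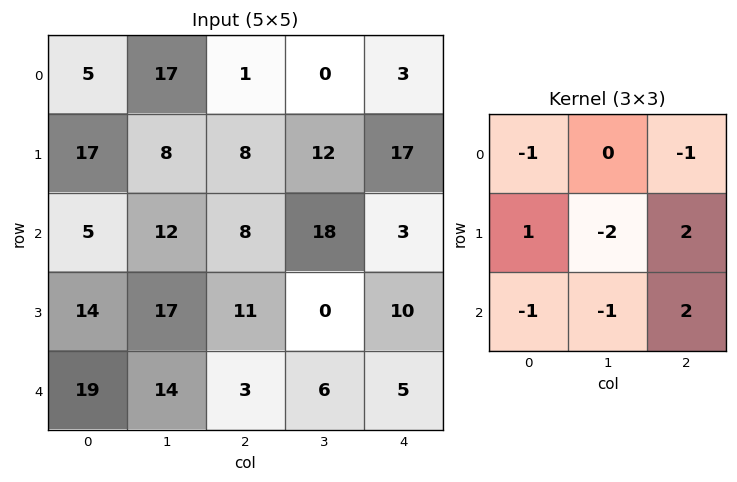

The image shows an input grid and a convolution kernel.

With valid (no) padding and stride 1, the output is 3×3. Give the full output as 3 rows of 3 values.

10 15 -6
-37 -16 -38
-38 -40 21

Output[0,0]: The receptive field on the input at this output position is [5 17 1 / 17 8 8 / 5 12 8]. Elementwise product with the kernel and sum: 5·-1 + 1·-1 + 17·1 + 8·-2 + 8·2 + 5·-1 + 12·-1 + 8·2.
Output[0,1]: The receptive field on the input at this output position is [17 1 0 / 8 8 12 / 12 8 18]. Elementwise product with the kernel and sum: 17·-1 + 0·-1 + 8·1 + 8·-2 + 12·2 + 12·-1 + 8·-1 + 18·2.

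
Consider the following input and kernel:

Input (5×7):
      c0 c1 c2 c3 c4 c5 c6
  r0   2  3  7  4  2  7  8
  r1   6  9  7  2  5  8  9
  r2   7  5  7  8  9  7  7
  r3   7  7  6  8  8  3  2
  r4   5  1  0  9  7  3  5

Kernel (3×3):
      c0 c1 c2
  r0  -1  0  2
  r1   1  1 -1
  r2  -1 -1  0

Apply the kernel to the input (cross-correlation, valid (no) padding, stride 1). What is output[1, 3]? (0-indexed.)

8

The receptive field on the input at this output position is [2 5 8 / 8 9 7 / 8 8 3]. Elementwise product with the kernel and sum: 2·-1 + 8·2 + 8·1 + 9·1 + 7·-1 + 8·-1 + 8·-1.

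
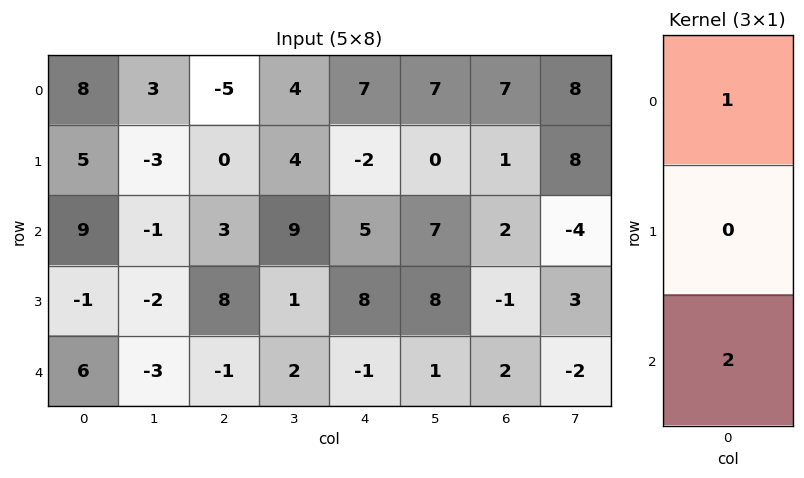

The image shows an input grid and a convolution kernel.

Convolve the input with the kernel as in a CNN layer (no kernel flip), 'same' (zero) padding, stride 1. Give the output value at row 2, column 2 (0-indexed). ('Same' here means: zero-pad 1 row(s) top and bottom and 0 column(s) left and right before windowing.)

16

The receptive field on the zero-padded input at this output position is [0 / 3 / 8]. Elementwise product with the kernel and sum: 0·1 + 8·2.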